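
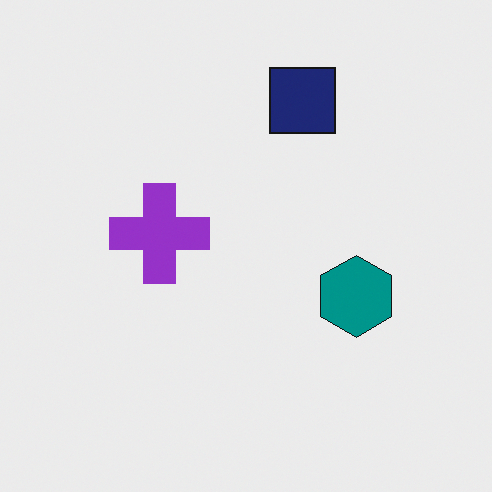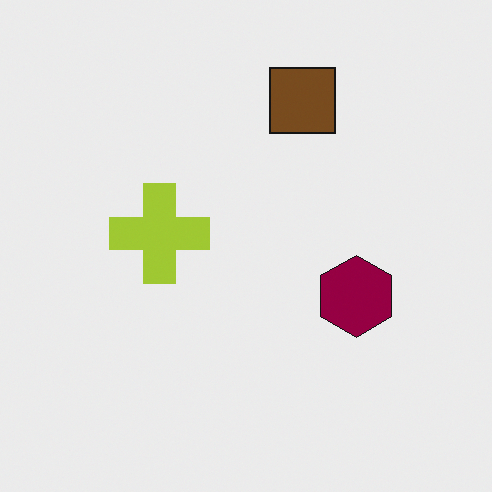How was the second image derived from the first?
The image was hue-shifted through roughly half the color wheel.

Every shape's color has rotated by the same amount around the hue wheel — a uniform hue shift.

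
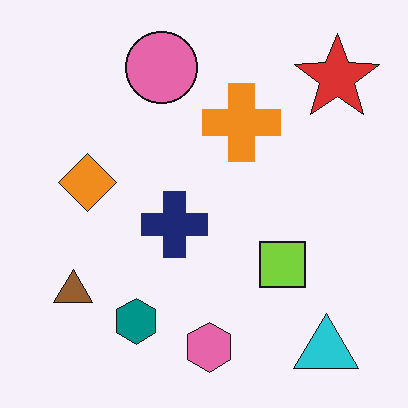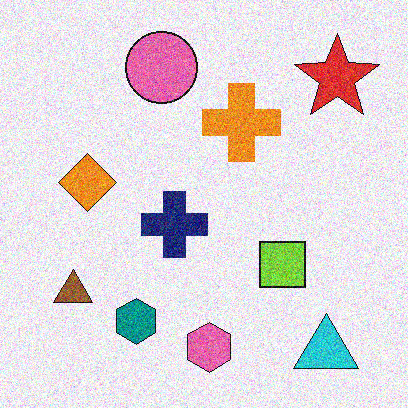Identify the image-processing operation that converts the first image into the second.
It was degraded with strong gaussian noise.

Random speckle covers the whole image, including the flat background.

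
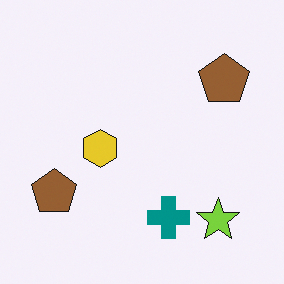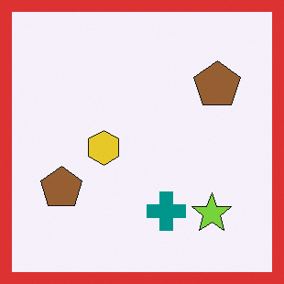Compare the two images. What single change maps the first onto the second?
It was framed with a red border.

A solid red frame runs around the edge of the second image, with the content slightly shrunk inside it.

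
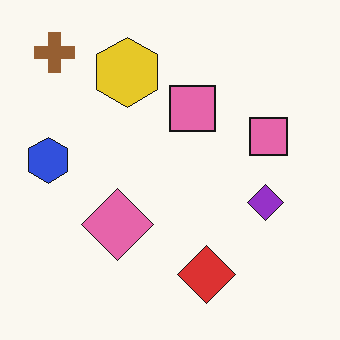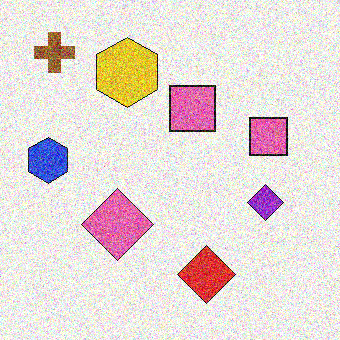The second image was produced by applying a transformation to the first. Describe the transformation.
It was degraded with a thick layer of grain.

Random speckle covers the whole image, including the flat background.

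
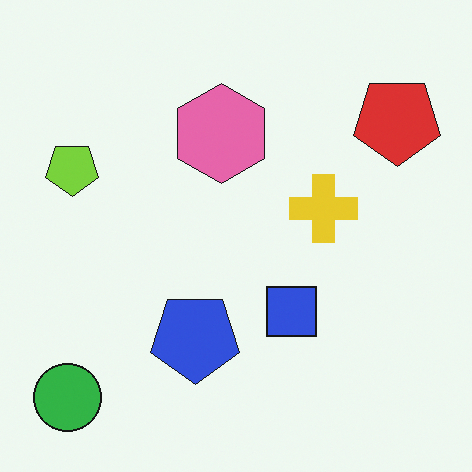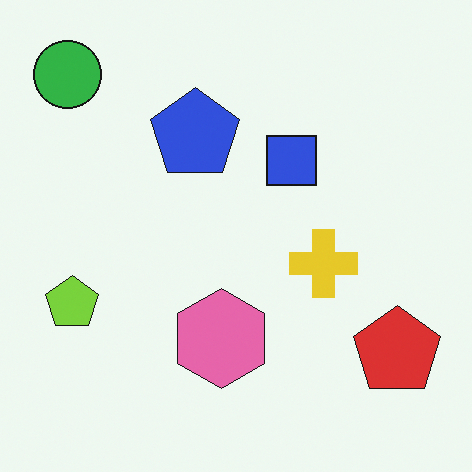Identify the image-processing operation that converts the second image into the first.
The first image is the second flipped vertically (top ↔ bottom).

The green circle is in the top-left of the second image and the bottom-left of the first — shapes on opposite sides of the horizontal midline have swapped in a mirror flip.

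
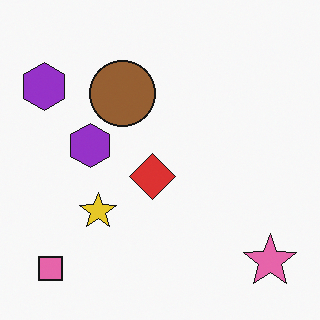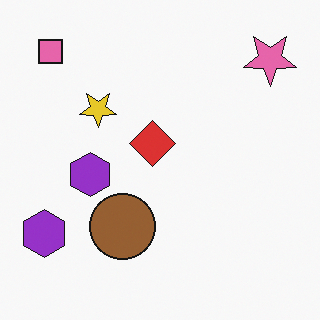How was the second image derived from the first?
Flipped vertically (top ↔ bottom).

The pink square is in the bottom-left of the first image and the top-left of the second — shapes on opposite sides of the horizontal midline have swapped in a mirror flip.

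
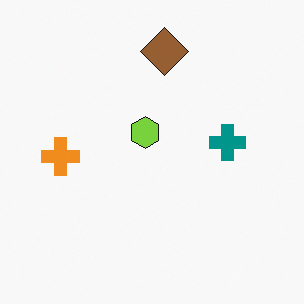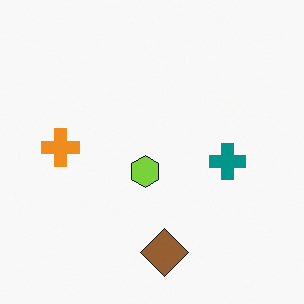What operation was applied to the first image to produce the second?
Flipped vertically (top ↔ bottom).

The brown diamond is in the top of the first image and the bottom of the second — shapes on opposite sides of the horizontal midline have swapped in a mirror flip.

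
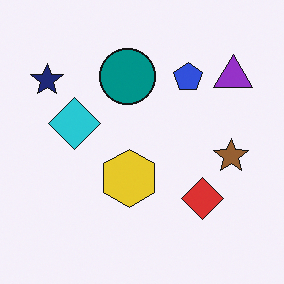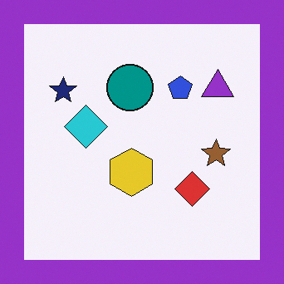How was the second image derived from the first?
The second image is the first framed with a purple border.

A solid purple frame runs around the edge of the second image, with the content slightly shrunk inside it.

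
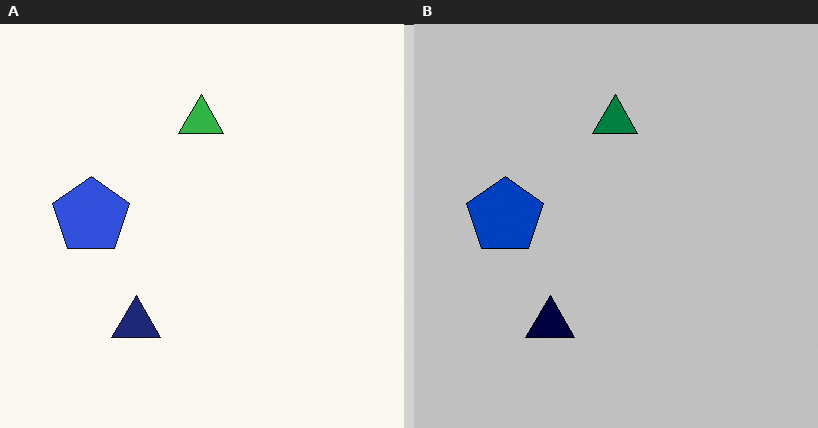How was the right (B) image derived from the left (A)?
The image was heavily posterized to just a handful of flat colors.

Each flat color has snapped to a coarser quantized level — most visibly, the near-white background has dropped to a flat grey.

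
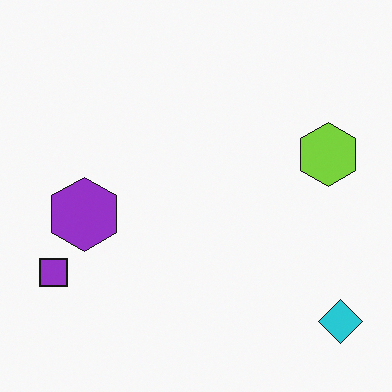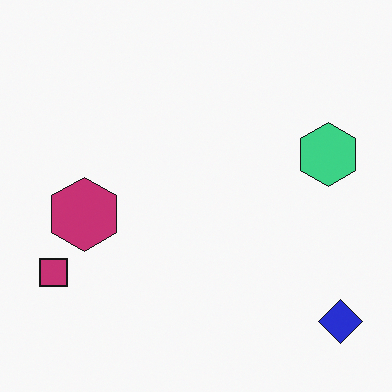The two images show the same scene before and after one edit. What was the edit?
The image was hue-shifted slightly.

Every shape's color has rotated by the same amount around the hue wheel — a uniform hue shift.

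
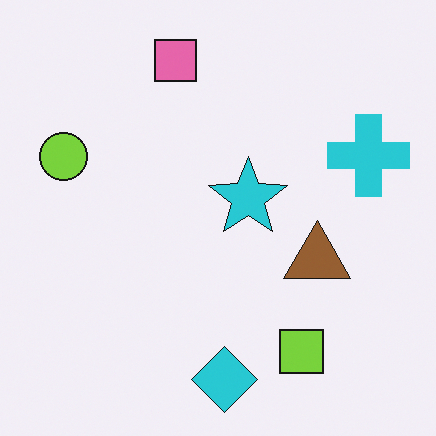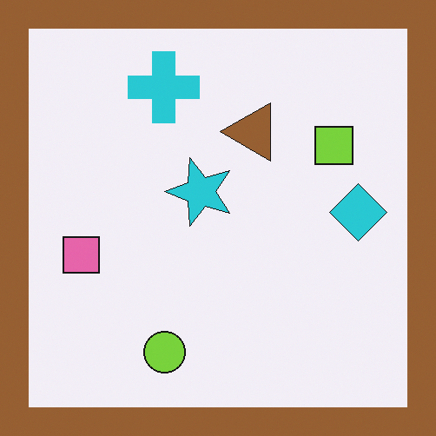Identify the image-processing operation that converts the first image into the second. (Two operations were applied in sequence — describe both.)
The second image is the first rotated 90° counter-clockwise, then framed with a brown border.

The lime circle sits in the left of the first image and the bottom of the second — consistent with a whole-image 90° counter-clockwise rotation. A solid brown frame runs around the edge of the second image, with the content slightly shrunk inside it.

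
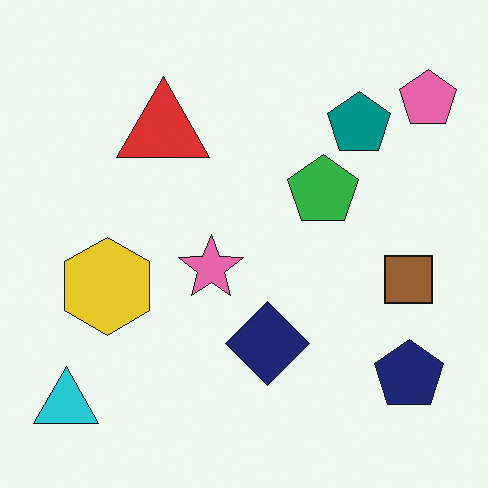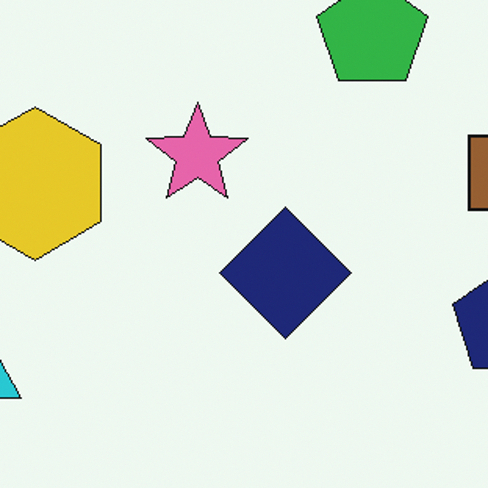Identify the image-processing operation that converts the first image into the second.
It was cropped to a modestly smaller region and rescaled.

The visible shapes are larger and the field of view is narrower; shapes near the original edges may be partly or wholly outside the frame — a crop-and-rescale.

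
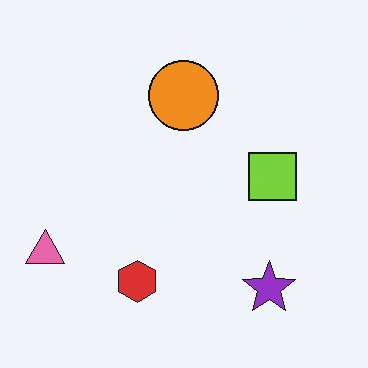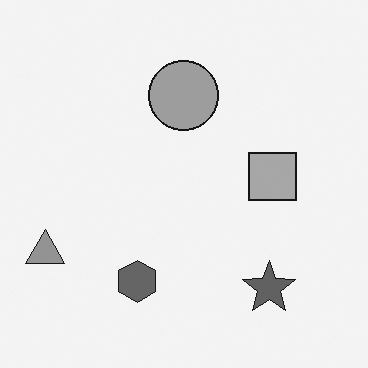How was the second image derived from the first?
This is the original image converted to grayscale.

All color is removed — every shape is now a shade of grey.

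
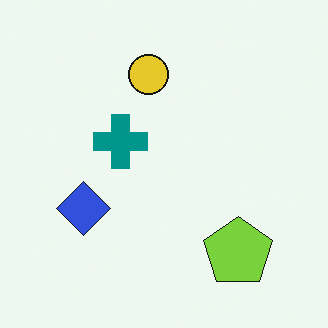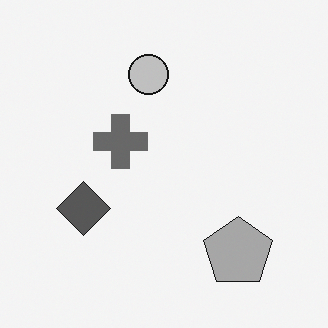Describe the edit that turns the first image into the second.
The transformation is: converted to grayscale.

All color is removed — every shape is now a shade of grey.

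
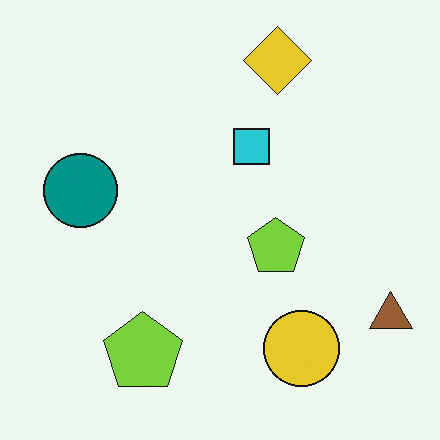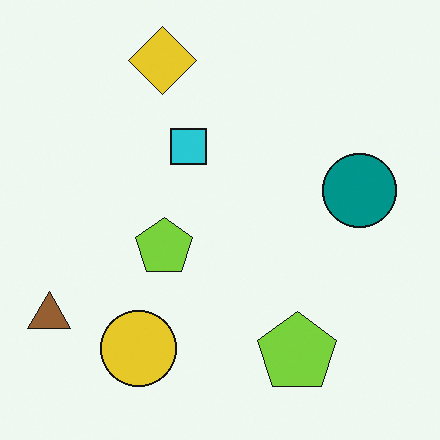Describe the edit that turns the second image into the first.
The transformation is: flipped horizontally (left ↔ right).

The brown triangle is in the bottom-left of the second image and the bottom-right of the first — shapes on opposite sides of the vertical midline have swapped in a mirror flip.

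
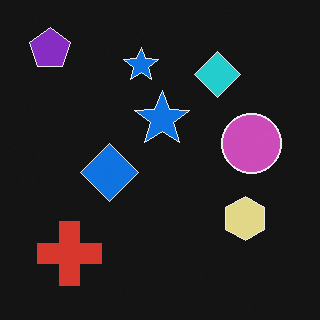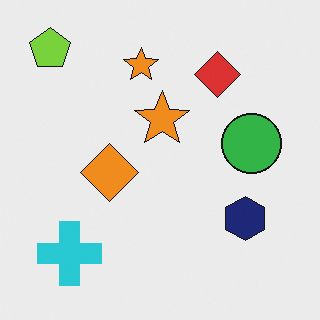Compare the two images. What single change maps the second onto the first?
The image was color-inverted (negative).

The light background has become dark and every shape's color is its complement — a photographic negative.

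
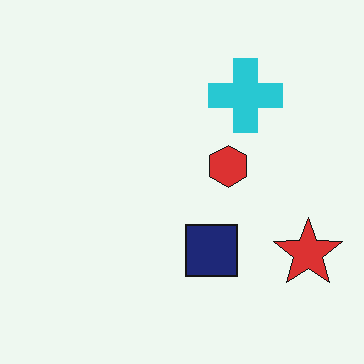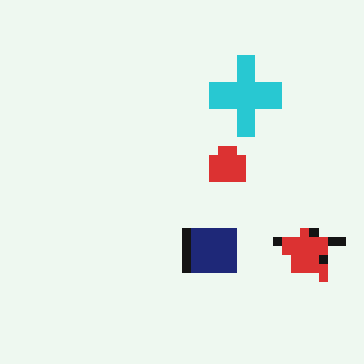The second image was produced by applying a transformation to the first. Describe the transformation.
Coarsely pixelated.

Shapes are reduced to large square blocks; fine edges and outlines are lost — a downscale-then-upscale (mosaic) effect.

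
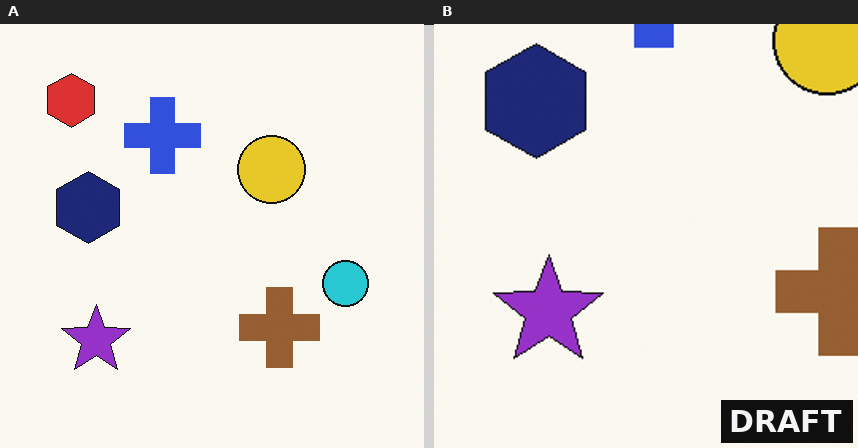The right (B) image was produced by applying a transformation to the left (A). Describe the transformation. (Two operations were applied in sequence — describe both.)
It was cropped to a modestly smaller region and rescaled, then watermarked with the text "DRAFT" in the lower-right corner.

The visible shapes are larger and the field of view is narrower; shapes near the original edges may be partly or wholly outside the frame — a crop-and-rescale. A dark label reading "DRAFT" appears in the lower-right corner.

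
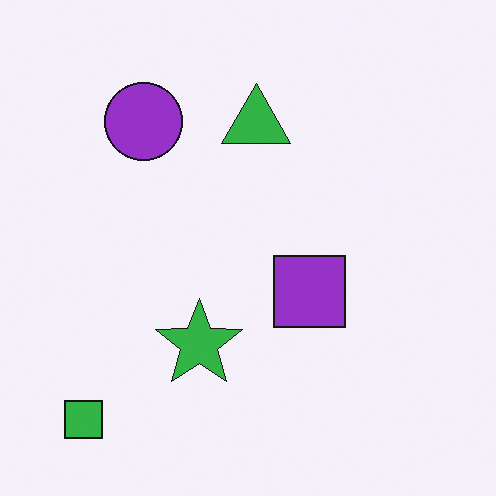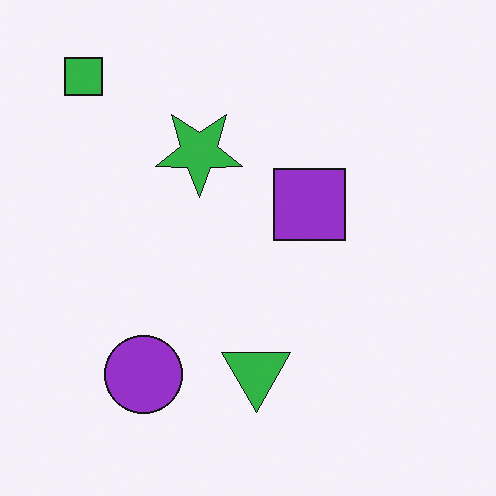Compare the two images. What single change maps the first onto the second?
This is the original image flipped vertically (top ↔ bottom).

The green square is in the bottom-left of the first image and the top-left of the second — shapes on opposite sides of the horizontal midline have swapped in a mirror flip.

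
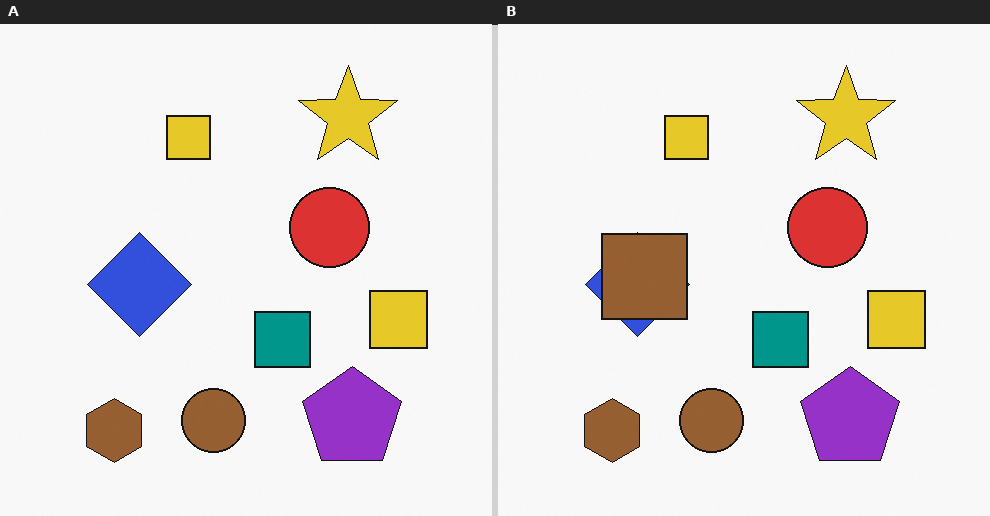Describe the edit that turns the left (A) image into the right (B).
Overlaid with an additional brown square.

A brown square appears in the right (B) image that is absent from the left (A).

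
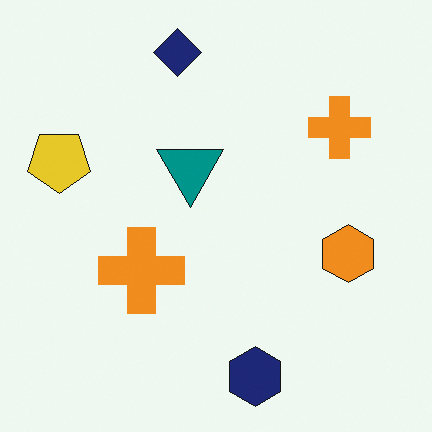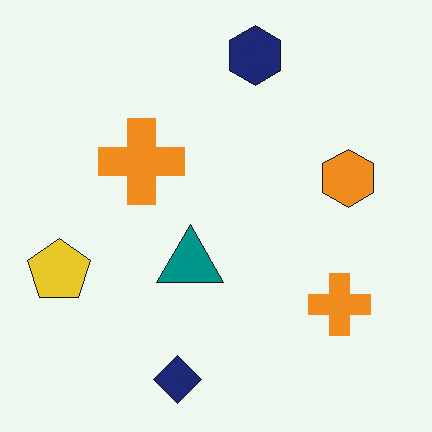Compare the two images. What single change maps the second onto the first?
This is the original image flipped vertically (top ↔ bottom).

The navy diamond is in the bottom of the second image and the top of the first — shapes on opposite sides of the horizontal midline have swapped in a mirror flip.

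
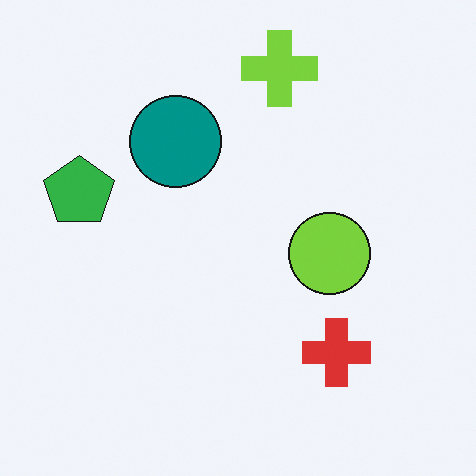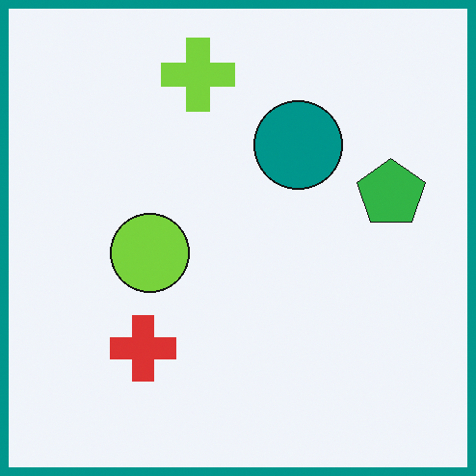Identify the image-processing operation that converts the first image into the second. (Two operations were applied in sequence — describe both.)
The second image is the first flipped horizontally (left ↔ right), then framed with a teal border.

The green pentagon is in the left of the first image and the right of the second — shapes on opposite sides of the vertical midline have swapped in a mirror flip. A solid teal frame runs around the edge of the second image, with the content slightly shrunk inside it.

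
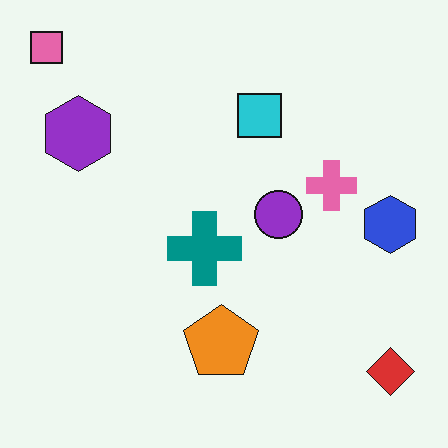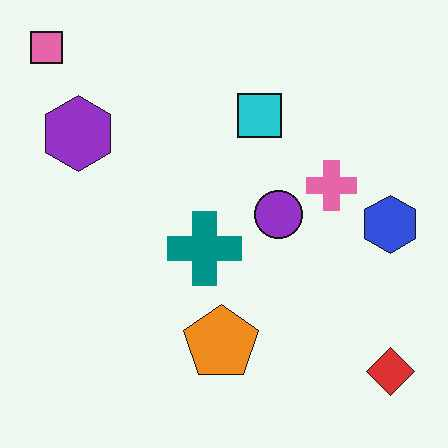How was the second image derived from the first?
The image was JPEG-compressed with visible artifacts.

Blocky 8×8 compression artifacts appear around shape edges and the flat background shows ringing — characteristic JPEG degradation.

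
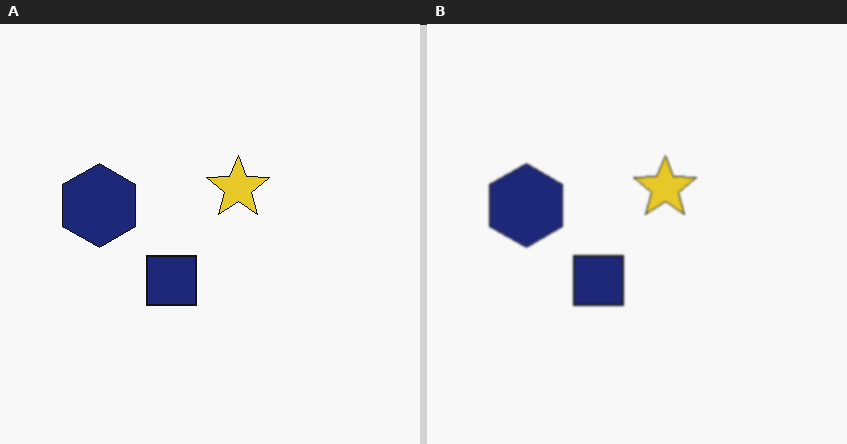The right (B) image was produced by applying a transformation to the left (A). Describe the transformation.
The right (B) image is the left (A) given a subtle gaussian blur.

Shape edges and outlines are uniformly softened across the whole image.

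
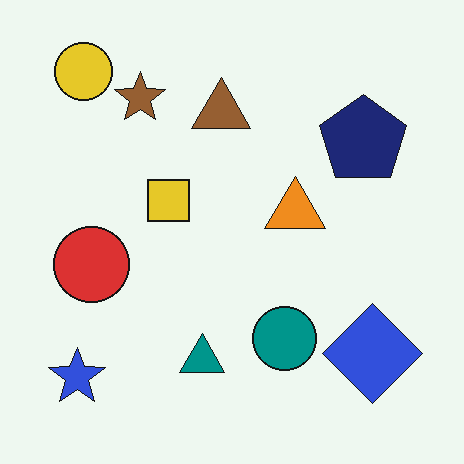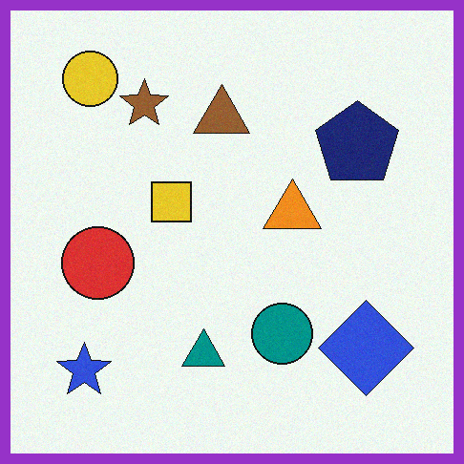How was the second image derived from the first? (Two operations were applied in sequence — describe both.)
Degraded with a light layer of grain, then framed with a purple border.

Random speckle covers the whole image, including the flat background. A solid purple frame runs around the edge of the second image, with the content slightly shrunk inside it.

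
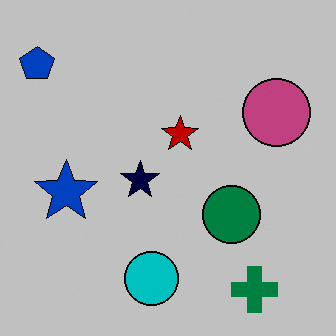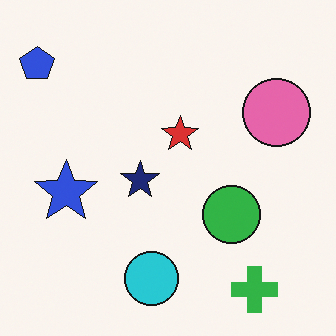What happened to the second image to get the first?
Aggressively posterized.

Each flat color has snapped to a coarser quantized level — most visibly, the near-white background has dropped to a flat grey.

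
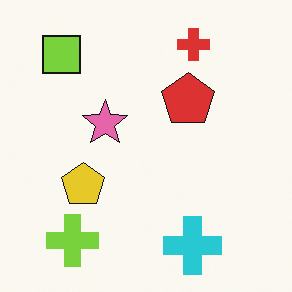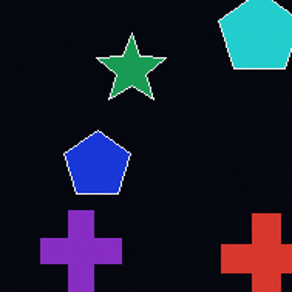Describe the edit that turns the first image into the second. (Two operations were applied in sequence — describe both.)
It was color-inverted (negative), then cropped slightly and scaled back up.

The light background has become dark and every shape's color is its complement — a photographic negative. The visible shapes are larger and the field of view is narrower; shapes near the original edges may be partly or wholly outside the frame — a crop-and-rescale.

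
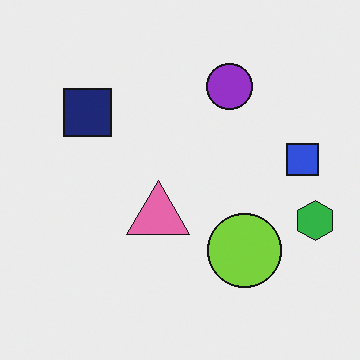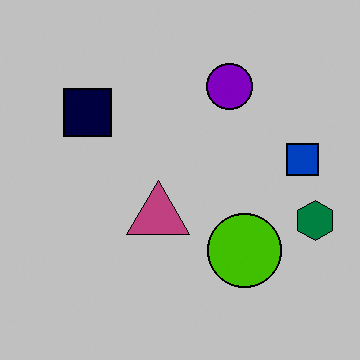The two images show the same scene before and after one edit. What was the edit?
The second image is the first heavily posterized to just a handful of flat colors.

Each flat color has snapped to a coarser quantized level — most visibly, the near-white background has dropped to a flat grey.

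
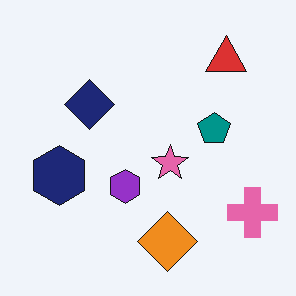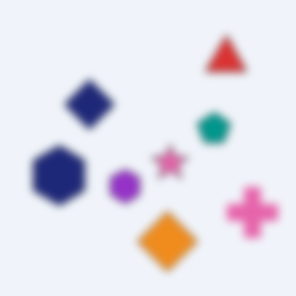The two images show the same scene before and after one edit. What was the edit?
It was noticeably gaussian-blurred.

Shape edges and outlines are uniformly softened across the whole image.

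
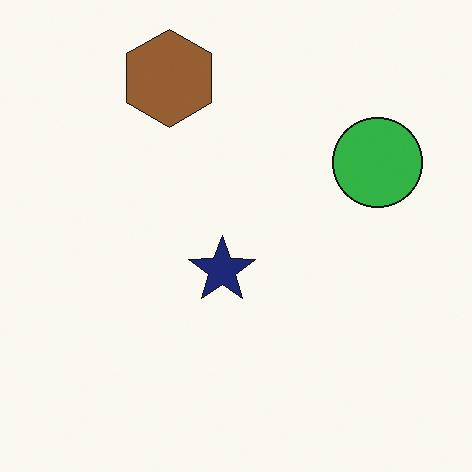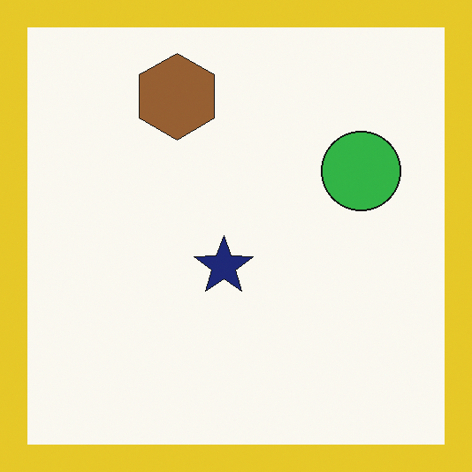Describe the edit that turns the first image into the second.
This is the original image framed with a yellow border.

A solid yellow frame runs around the edge of the second image, with the content slightly shrunk inside it.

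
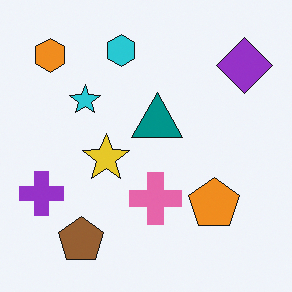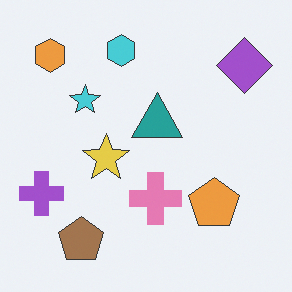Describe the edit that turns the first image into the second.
The image was given slightly reduced contrast.

Tones are pushed toward mid-grey across the whole image — a global contrast change.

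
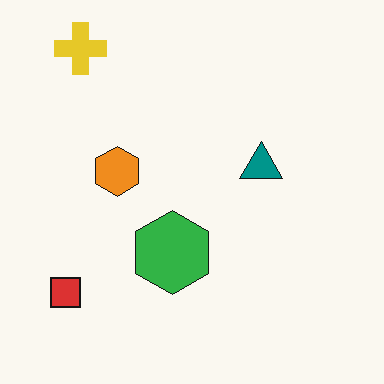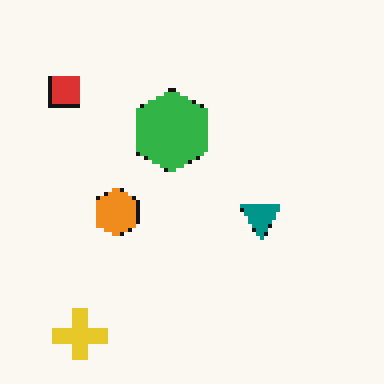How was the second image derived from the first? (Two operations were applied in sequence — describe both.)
It was flipped vertically (top ↔ bottom), then mildly pixelated.

The yellow cross is in the top-left of the first image and the bottom-left of the second — shapes on opposite sides of the horizontal midline have swapped in a mirror flip. Shapes are reduced to large square blocks; fine edges and outlines are lost — a downscale-then-upscale (mosaic) effect.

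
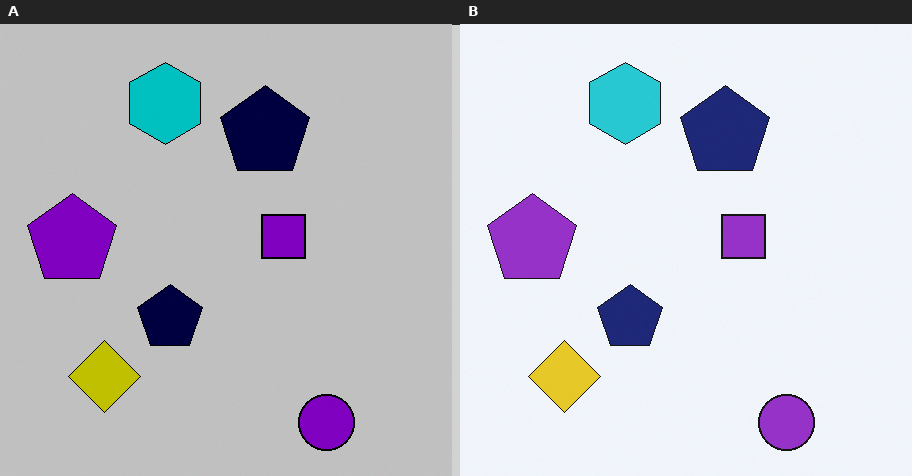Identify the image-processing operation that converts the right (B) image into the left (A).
This is the original image heavily posterized to just a handful of flat colors.

Each flat color has snapped to a coarser quantized level — most visibly, the near-white background has dropped to a flat grey.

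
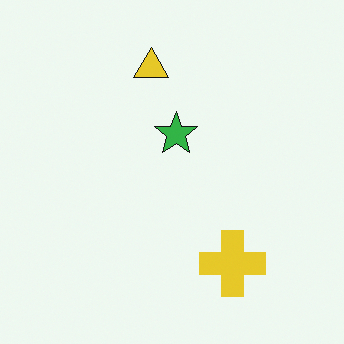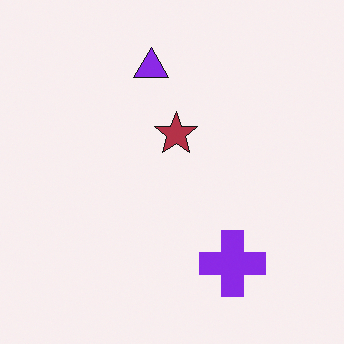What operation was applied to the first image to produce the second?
The second image is the first hue-shifted through roughly half the color wheel.

Every shape's color has rotated by the same amount around the hue wheel — a uniform hue shift.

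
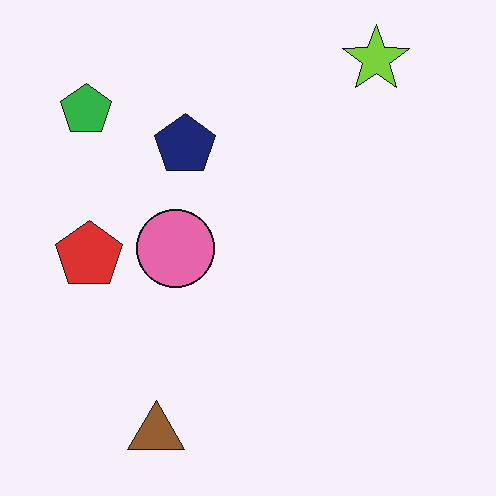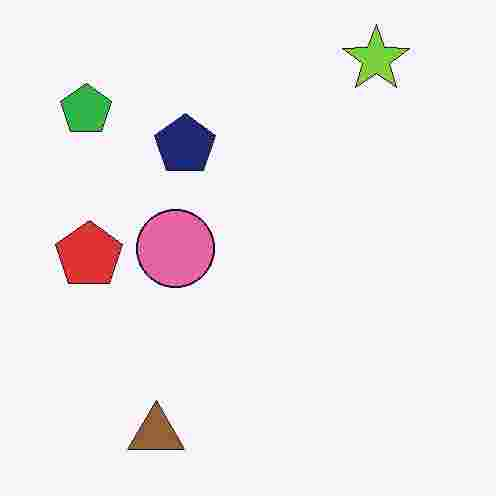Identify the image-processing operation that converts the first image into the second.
It was heavily JPEG-compressed with obvious blocking artifacts.

Blocky 8×8 compression artifacts appear around shape edges and the flat background shows ringing — characteristic JPEG degradation.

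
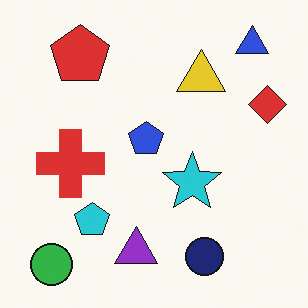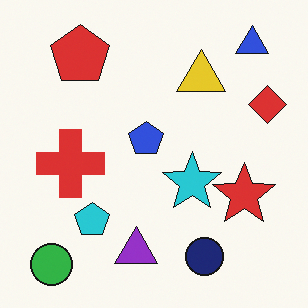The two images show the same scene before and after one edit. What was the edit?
It was overlaid with an additional red star.

A red star appears in the second image that is absent from the first.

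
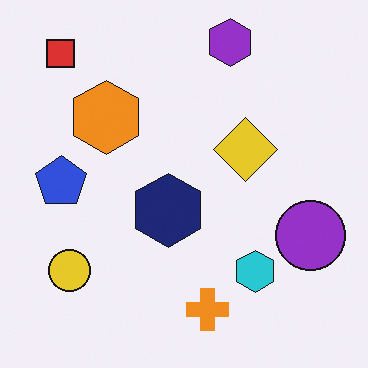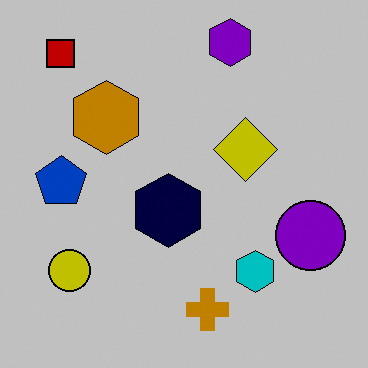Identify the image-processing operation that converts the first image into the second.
The second image is the first heavily posterized to just a handful of flat colors.

Each flat color has snapped to a coarser quantized level — most visibly, the near-white background has dropped to a flat grey.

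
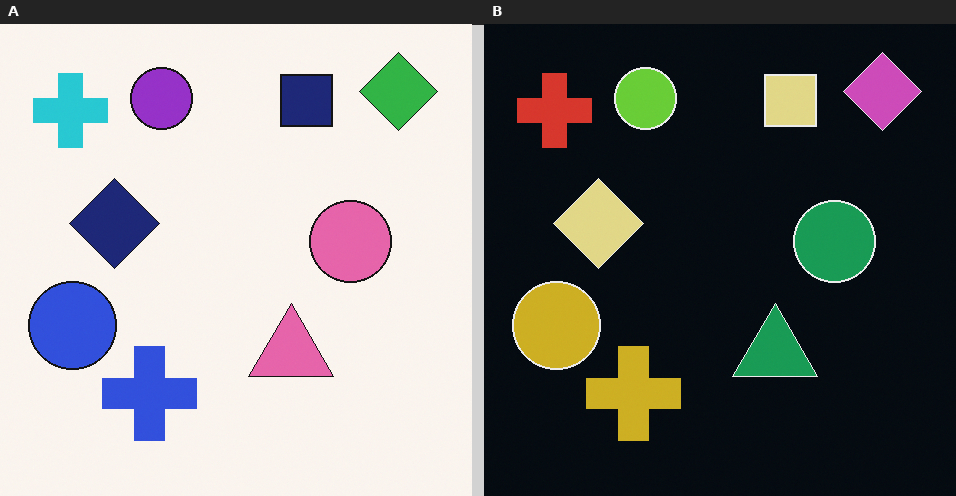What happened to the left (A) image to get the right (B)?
The right (B) image is the left (A) color-inverted (negative).

The light background has become dark and every shape's color is its complement — a photographic negative.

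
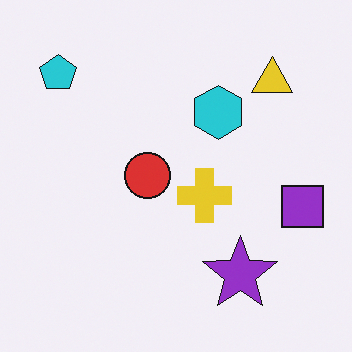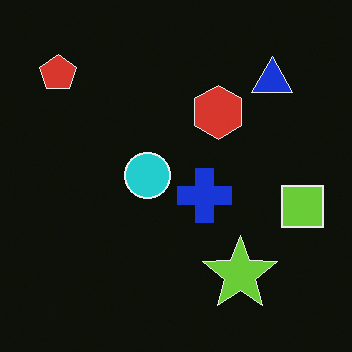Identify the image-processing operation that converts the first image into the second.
Color-inverted (negative).

The light background has become dark and every shape's color is its complement — a photographic negative.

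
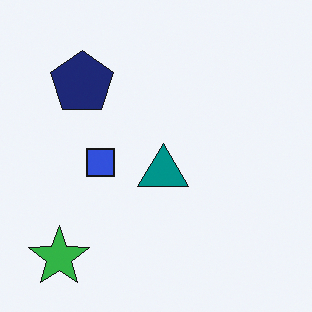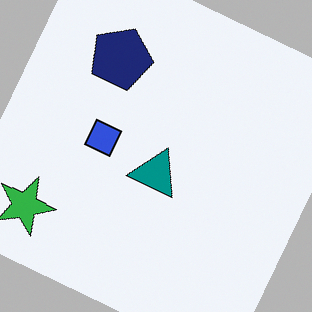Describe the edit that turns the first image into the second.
This is the original image rotated clockwise by a clearly visible amount.

Every shape is tilted by the same angle and the image corners show triangular fill wedges — a whole-image rotation by a non-right angle.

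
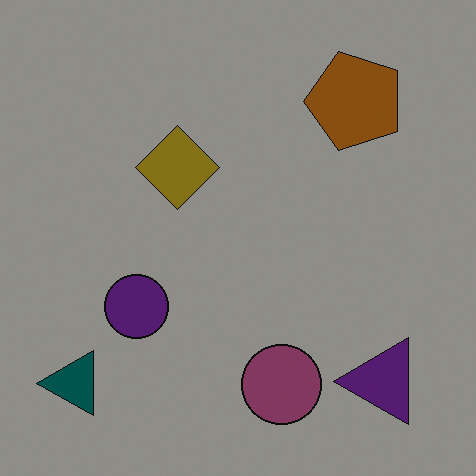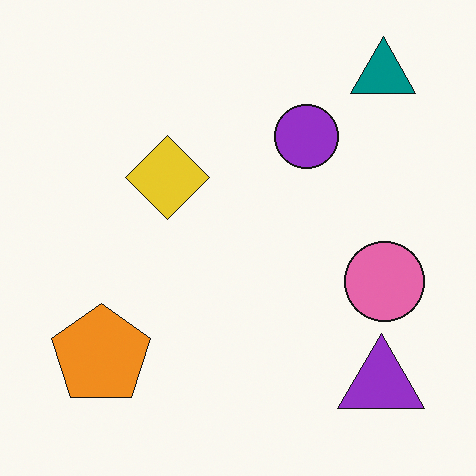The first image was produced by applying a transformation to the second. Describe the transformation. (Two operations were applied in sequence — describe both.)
The image was noticeably darkened, then transposed (reflected across the top-left ↔ bottom-right diagonal).

Every pixel — background and shapes alike — is uniformly darkened. Shapes have swapped their row and column positions — what was in the top-right is now in the bottom-left — a diagonal reflection.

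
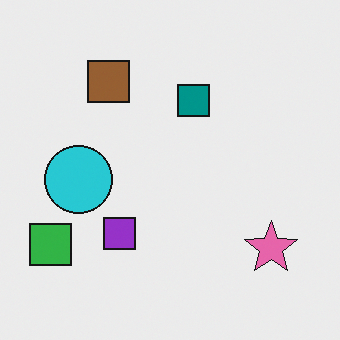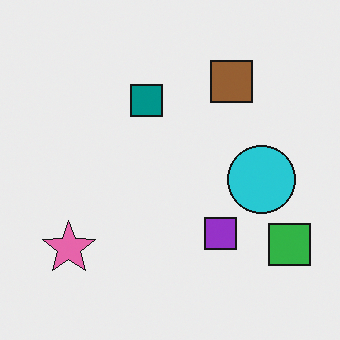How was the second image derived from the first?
It was flipped horizontally (left ↔ right).

The green square is in the bottom-left of the first image and the bottom-right of the second — shapes on opposite sides of the vertical midline have swapped in a mirror flip.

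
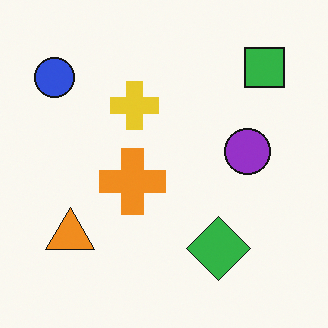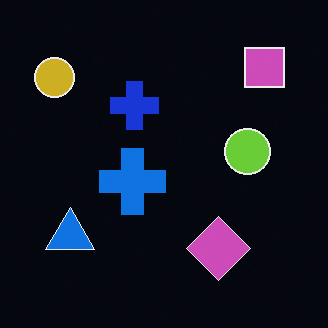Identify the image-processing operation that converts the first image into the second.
Color-inverted (negative).

The light background has become dark and every shape's color is its complement — a photographic negative.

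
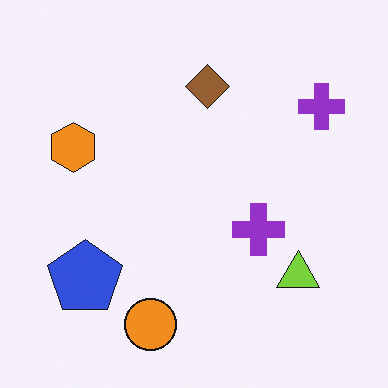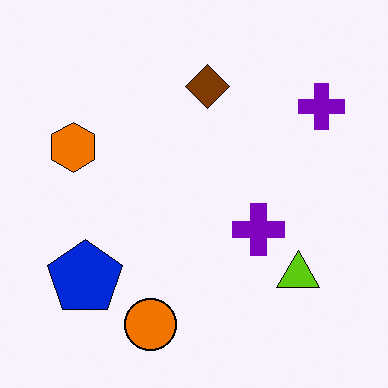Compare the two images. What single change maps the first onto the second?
This is the original image given slightly increased contrast.

Tones are pushed away from mid-grey across the whole image — a global contrast change.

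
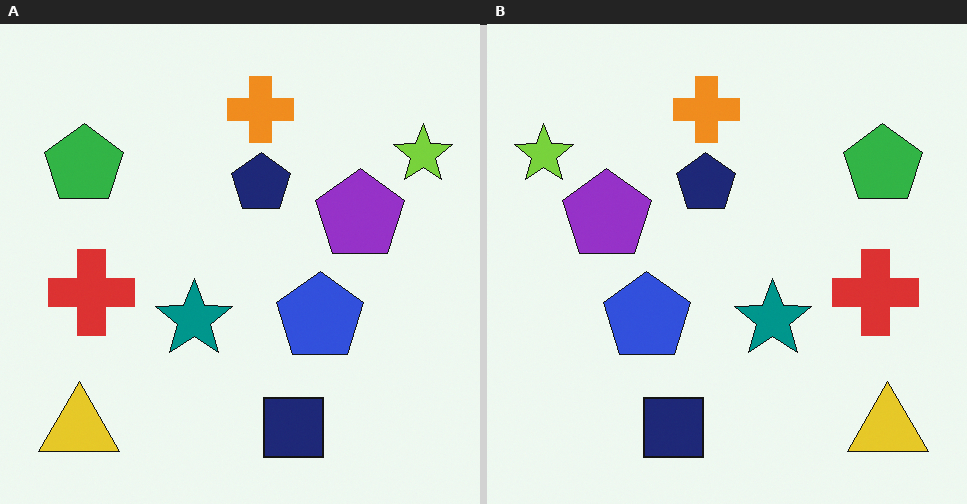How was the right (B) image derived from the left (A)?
It was flipped horizontally (left ↔ right).

The lime star is in the top-right of the left (A) image and the top-left of the right (B) — shapes on opposite sides of the vertical midline have swapped in a mirror flip.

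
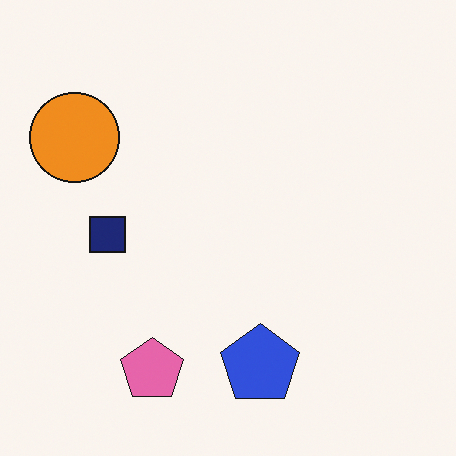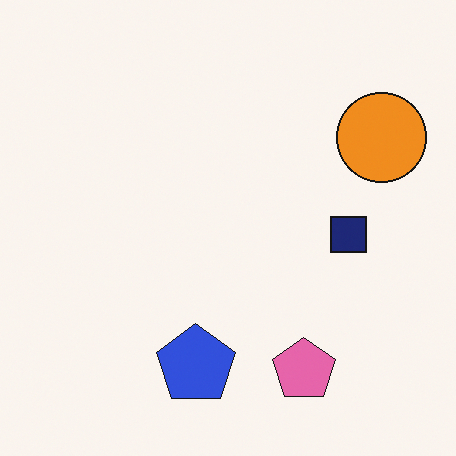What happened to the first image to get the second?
The image was flipped horizontally (left ↔ right).

The orange circle is in the top-left of the first image and the top-right of the second — shapes on opposite sides of the vertical midline have swapped in a mirror flip.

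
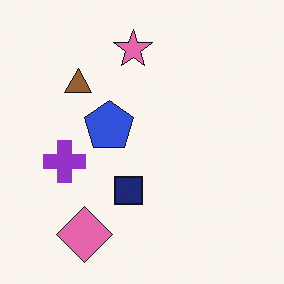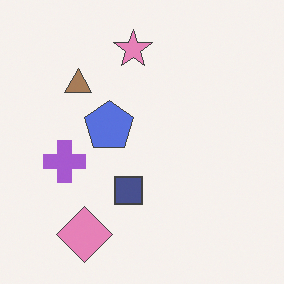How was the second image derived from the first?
This is the original image given slightly reduced contrast.

Tones are pushed toward mid-grey across the whole image — a global contrast change.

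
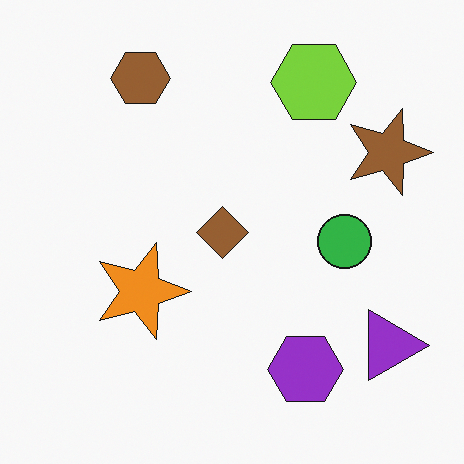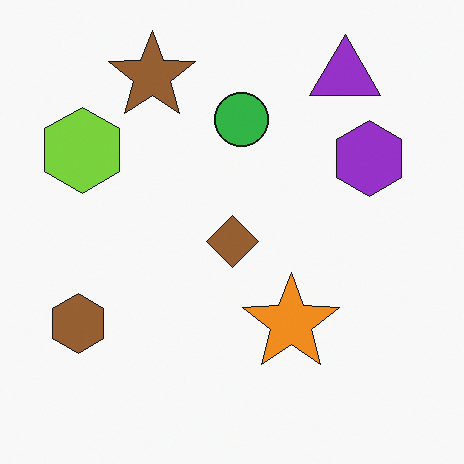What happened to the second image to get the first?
It was rotated 90° clockwise.

The purple triangle sits in the top-right of the second image and the bottom-right of the first — consistent with a whole-image 90° clockwise rotation.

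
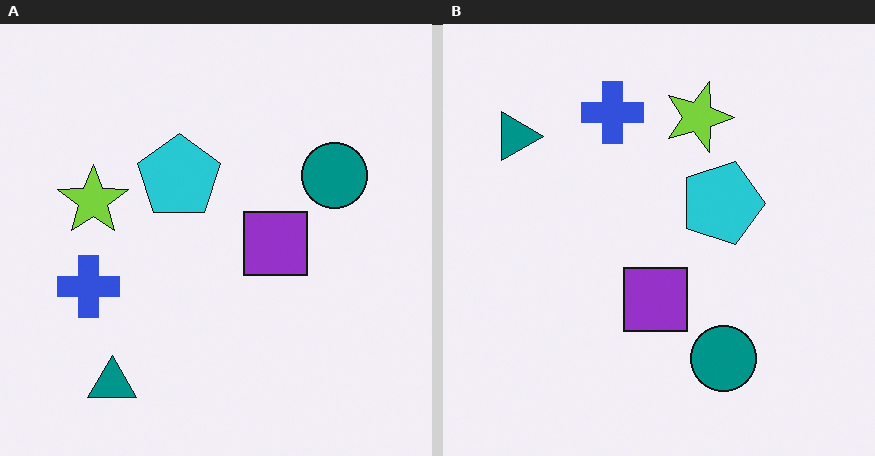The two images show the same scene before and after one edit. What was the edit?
The image was rotated 90° clockwise.

The teal triangle sits in the bottom-left of the left (A) image and the top-left of the right (B) — consistent with a whole-image 90° clockwise rotation.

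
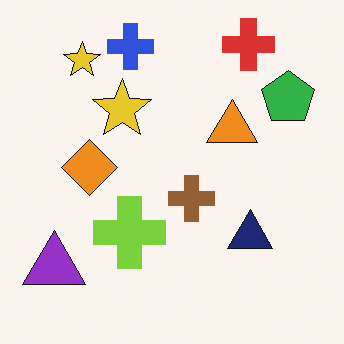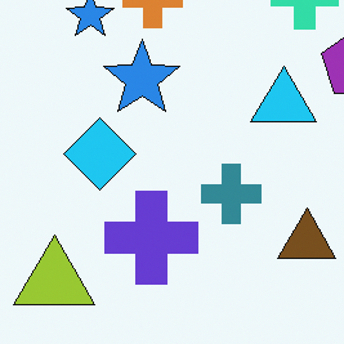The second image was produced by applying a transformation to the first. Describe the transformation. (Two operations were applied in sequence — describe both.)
Hue-shifted through roughly half the color wheel, then cropped slightly and scaled back up.

Every shape's color has rotated by the same amount around the hue wheel — a uniform hue shift. The visible shapes are larger and the field of view is narrower; shapes near the original edges may be partly or wholly outside the frame — a crop-and-rescale.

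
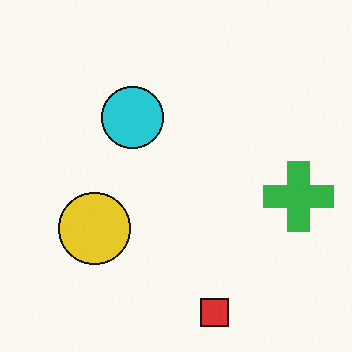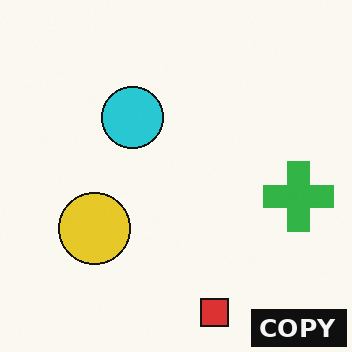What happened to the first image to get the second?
The transformation is: watermarked with the text "COPY" in the lower-right corner.

A dark label reading "COPY" appears in the lower-right corner.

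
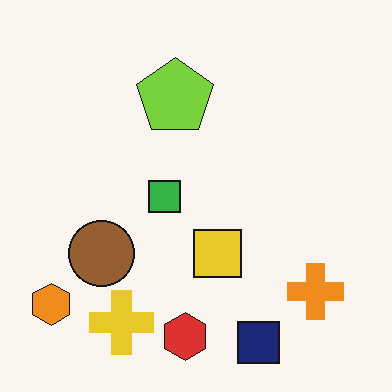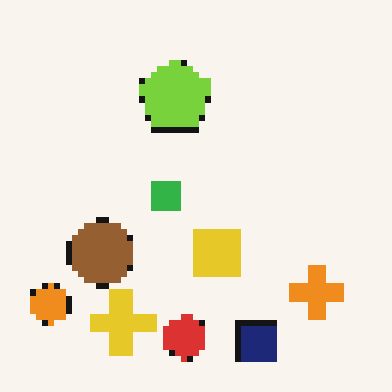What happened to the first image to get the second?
The image was pixelated into visible square blocks.

Shapes are reduced to large square blocks; fine edges and outlines are lost — a downscale-then-upscale (mosaic) effect.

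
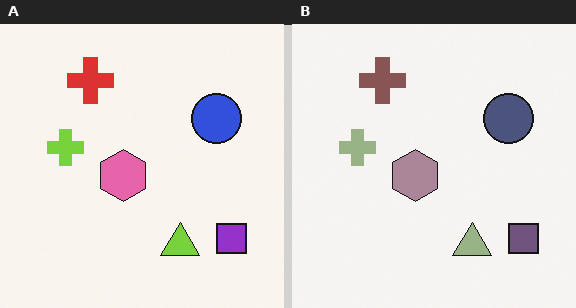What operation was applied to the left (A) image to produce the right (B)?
The right (B) image is the left (A) made much more muted (saturation change).

All colors are more muted and greyish — a global saturation change.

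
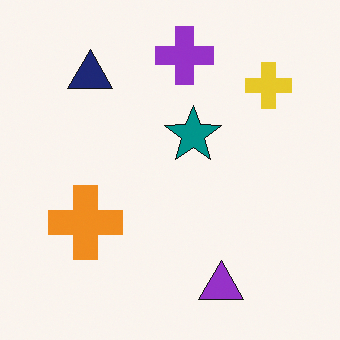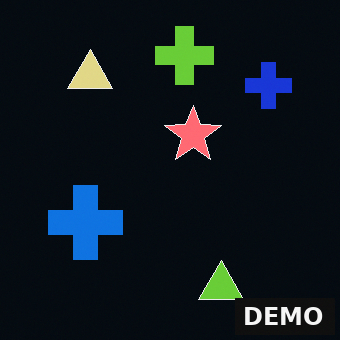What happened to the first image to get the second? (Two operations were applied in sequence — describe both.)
This is the original image color-inverted (negative), then watermarked with the text "DEMO" in the lower-right corner.

The light background has become dark and every shape's color is its complement — a photographic negative. A dark label reading "DEMO" appears in the lower-right corner.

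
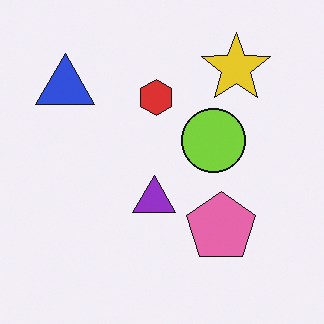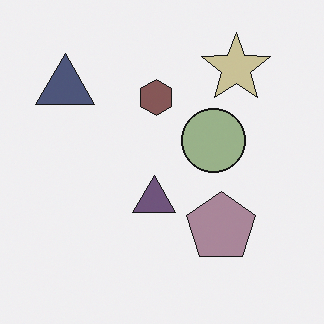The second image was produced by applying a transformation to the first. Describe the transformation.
Made much more muted (saturation change).

All colors are more muted and greyish — a global saturation change.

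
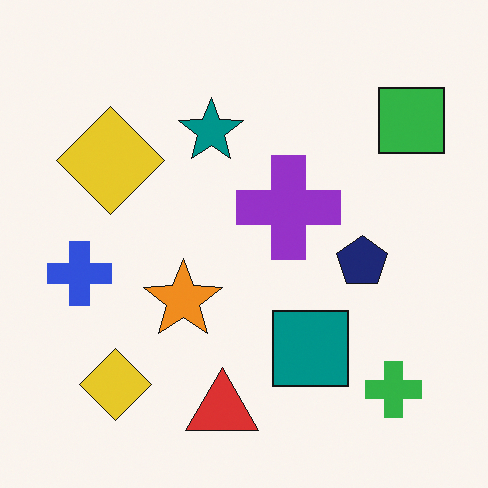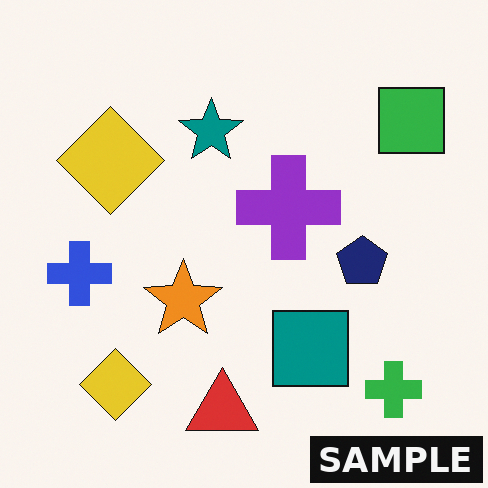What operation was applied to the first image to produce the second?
This is the original image watermarked with the text "SAMPLE" in the lower-right corner.

A dark label reading "SAMPLE" appears in the lower-right corner.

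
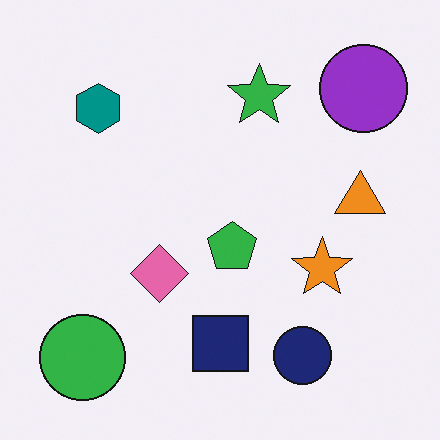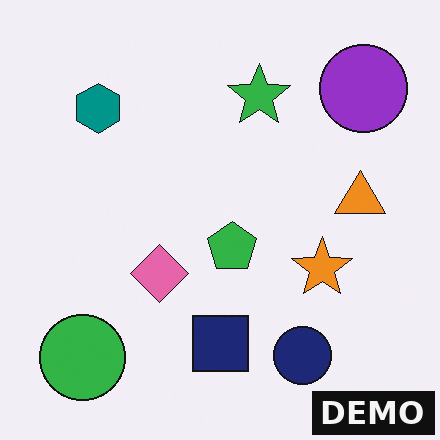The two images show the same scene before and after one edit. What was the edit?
It was watermarked with the text "DEMO" in the lower-right corner.

A dark label reading "DEMO" appears in the lower-right corner.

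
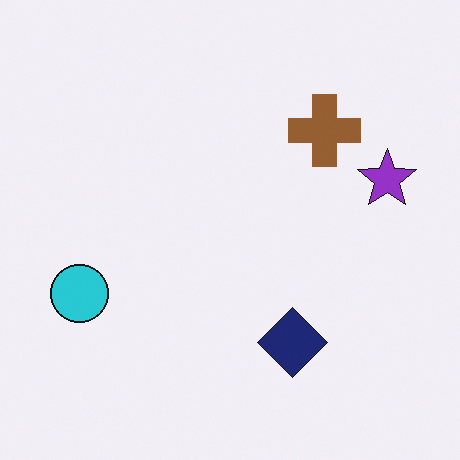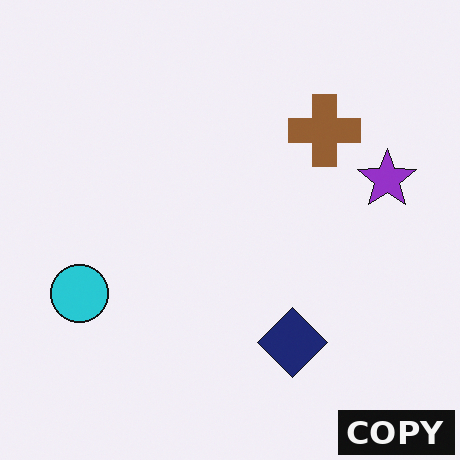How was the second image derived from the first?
The image was watermarked with the text "COPY" in the lower-right corner.

A dark label reading "COPY" appears in the lower-right corner.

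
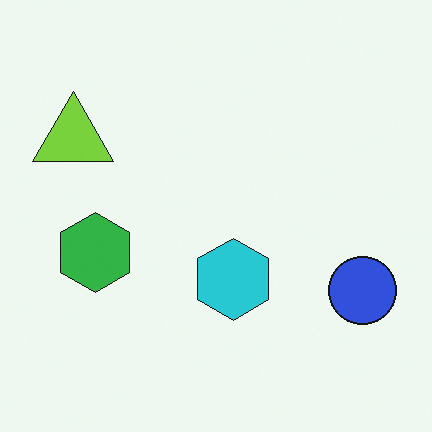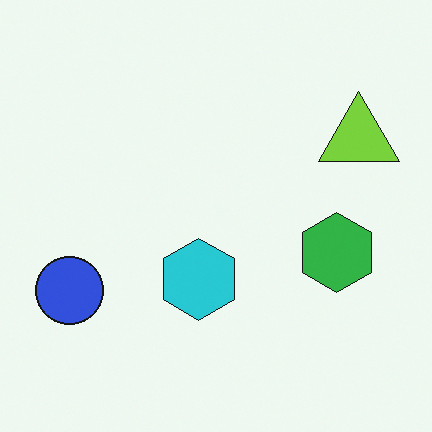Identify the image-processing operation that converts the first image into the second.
Flipped horizontally (left ↔ right).

The blue circle is in the bottom-right of the first image and the bottom-left of the second — shapes on opposite sides of the vertical midline have swapped in a mirror flip.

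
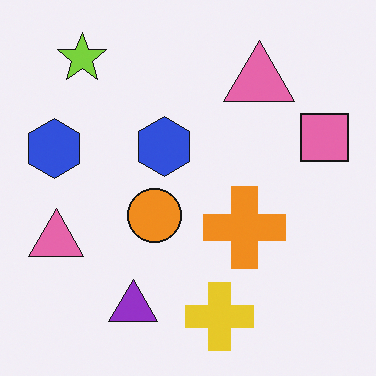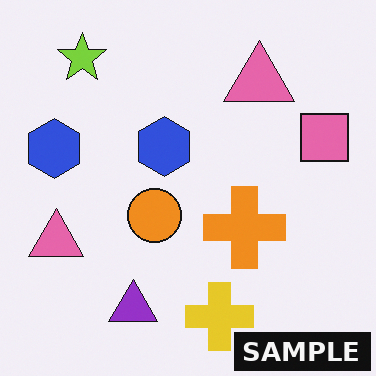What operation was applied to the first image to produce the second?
It was watermarked with the text "SAMPLE" in the lower-right corner.

A dark label reading "SAMPLE" appears in the lower-right corner.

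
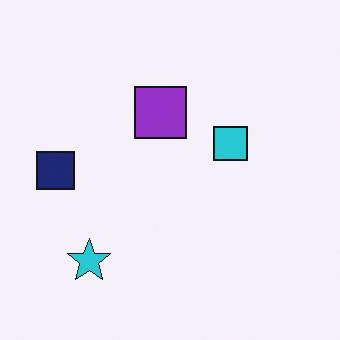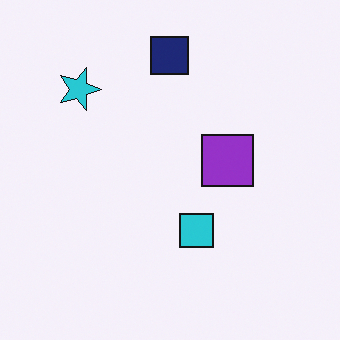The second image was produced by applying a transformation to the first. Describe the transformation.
Rotated 90° clockwise.

The cyan star sits in the bottom-left of the first image and the top-left of the second — consistent with a whole-image 90° clockwise rotation.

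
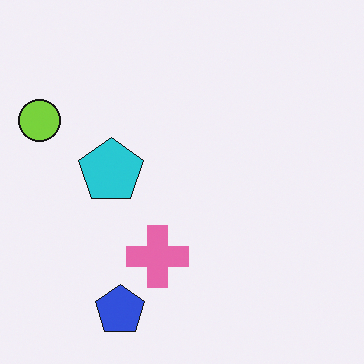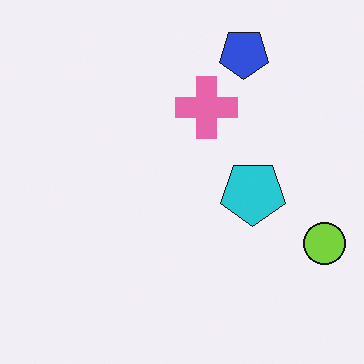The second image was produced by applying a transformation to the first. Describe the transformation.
The image was rotated 180°.

The lime circle sits in the top-left of the first image and the bottom-right of the second — consistent with a whole-image 180° rotation.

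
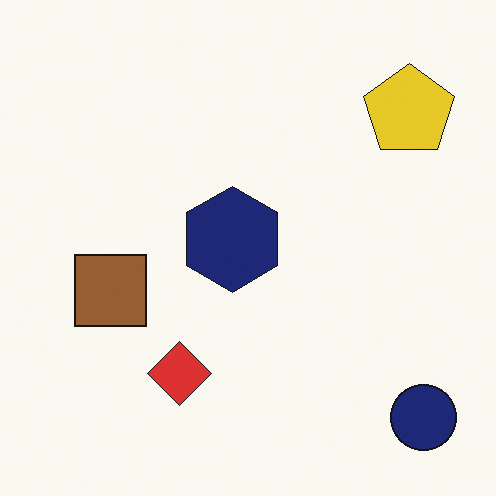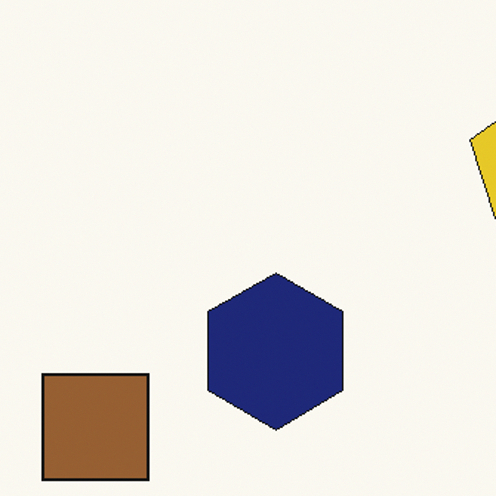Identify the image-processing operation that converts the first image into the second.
It was cropped to a modestly smaller region and rescaled.

The visible shapes are larger and the field of view is narrower; shapes near the original edges may be partly or wholly outside the frame — a crop-and-rescale.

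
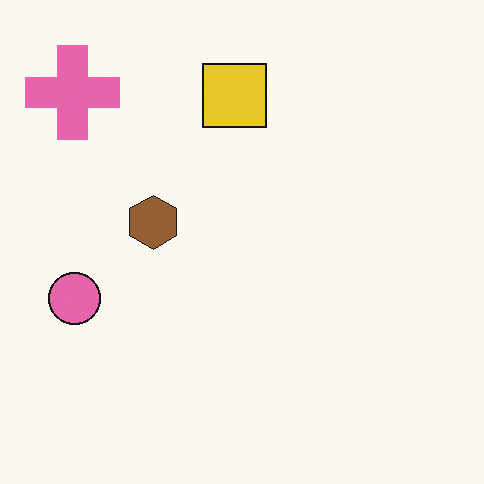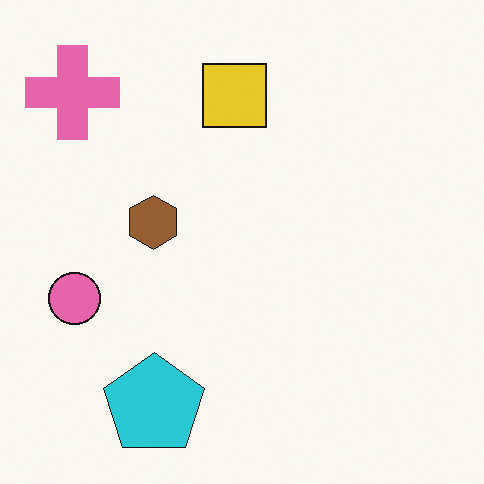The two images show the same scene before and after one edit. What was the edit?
Overlaid with an additional cyan pentagon.

A cyan pentagon appears in the second image that is absent from the first.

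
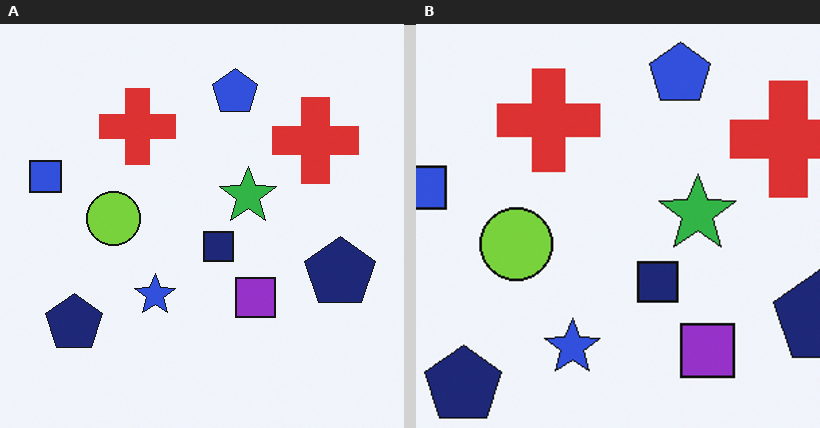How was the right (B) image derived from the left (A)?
This is the original image cropped slightly and scaled back up.

The visible shapes are larger and the field of view is narrower; shapes near the original edges may be partly or wholly outside the frame — a crop-and-rescale.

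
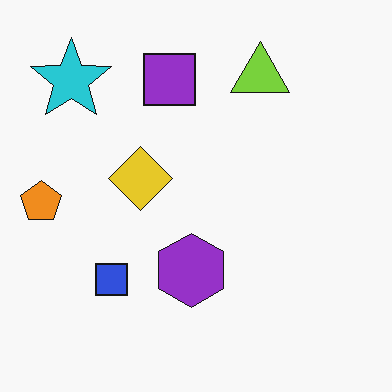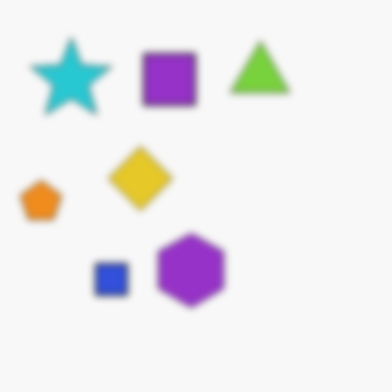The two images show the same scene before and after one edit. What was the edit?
Moderately blurred.

Shape edges and outlines are uniformly softened across the whole image.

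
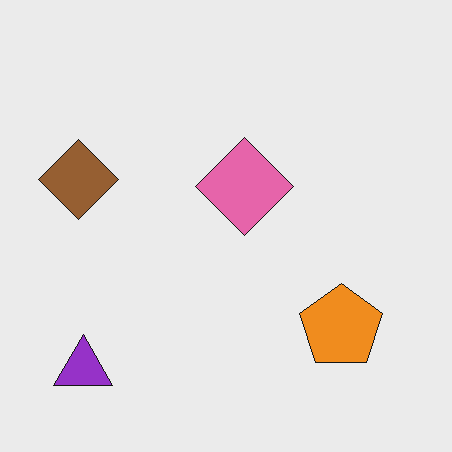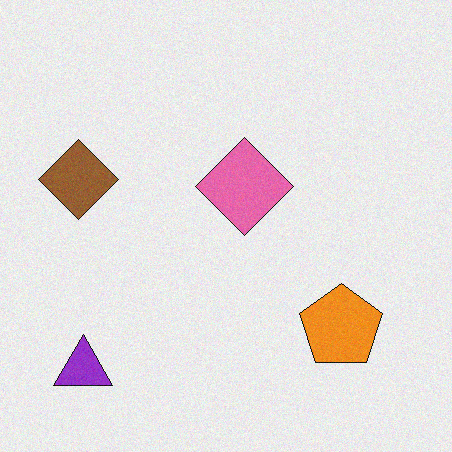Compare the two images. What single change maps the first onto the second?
It was degraded with subtle gaussian noise.

Random speckle covers the whole image, including the flat background.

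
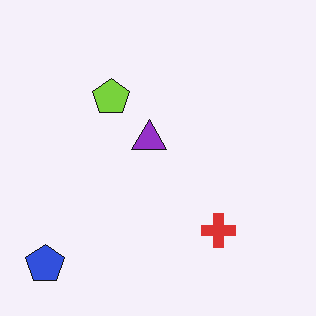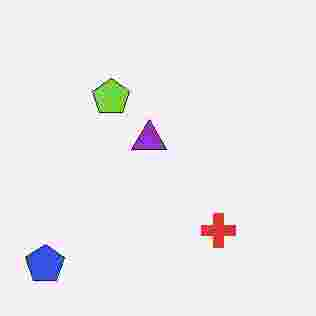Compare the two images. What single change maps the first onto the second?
The transformation is: degraded with heavy JPEG compression.

Blocky 8×8 compression artifacts appear around shape edges and the flat background shows ringing — characteristic JPEG degradation.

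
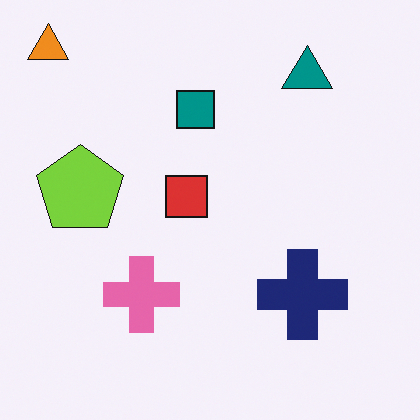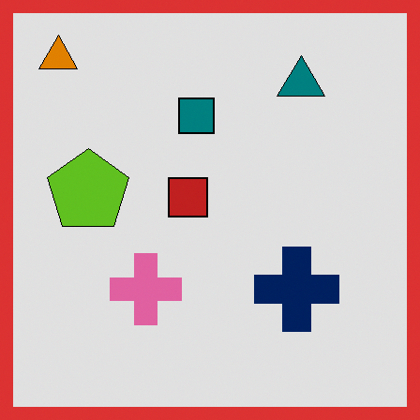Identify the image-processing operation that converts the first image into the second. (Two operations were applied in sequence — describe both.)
It was moderately posterized, then framed with a red border.

Each flat color has snapped to a coarser quantized level — most visibly, the near-white background has dropped to a flat grey. A solid red frame runs around the edge of the second image, with the content slightly shrunk inside it.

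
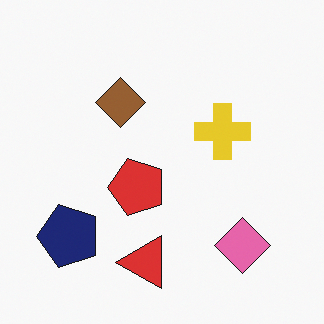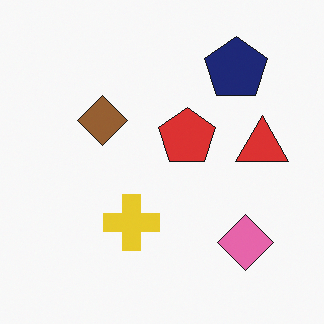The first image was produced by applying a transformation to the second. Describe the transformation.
The image was transposed (reflected across the top-left ↔ bottom-right diagonal).

Shapes have swapped their row and column positions — what was in the top-right is now in the bottom-left — a diagonal reflection.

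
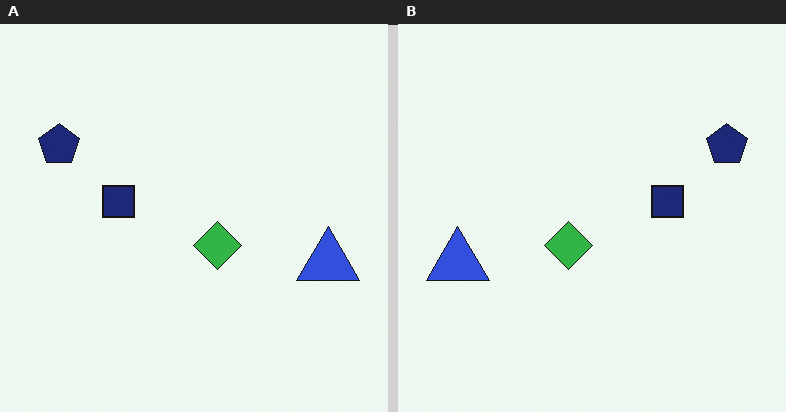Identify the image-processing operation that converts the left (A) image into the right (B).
It was flipped horizontally (left ↔ right).

The navy pentagon is in the top-left of the left (A) image and the top-right of the right (B) — shapes on opposite sides of the vertical midline have swapped in a mirror flip.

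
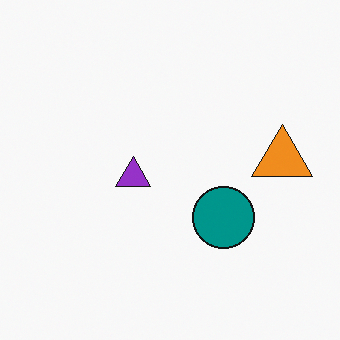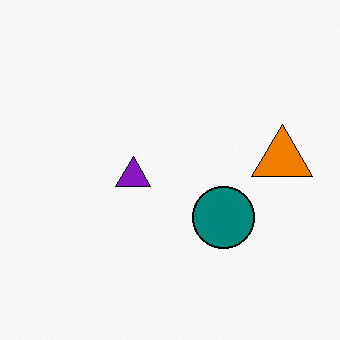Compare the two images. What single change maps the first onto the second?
This is the original image given slightly increased contrast.

Tones are pushed away from mid-grey across the whole image — a global contrast change.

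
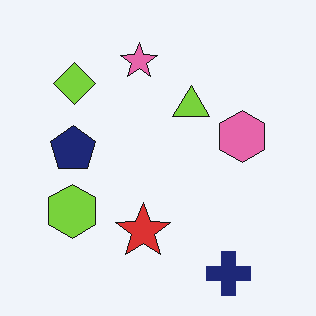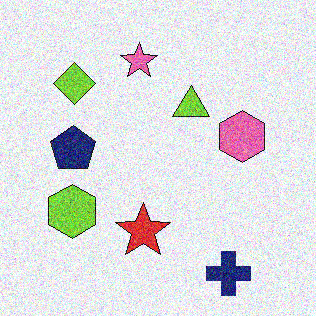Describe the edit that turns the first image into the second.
The image was degraded with a thick layer of grain.

Random speckle covers the whole image, including the flat background.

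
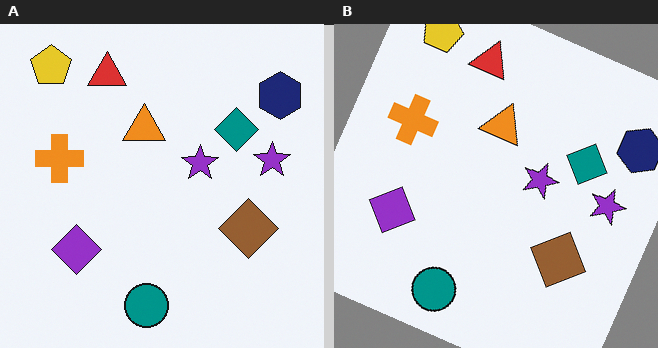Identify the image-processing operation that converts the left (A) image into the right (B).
The transformation is: rotated clockwise by a moderate amount.

Every shape is tilted by the same angle and the image corners show triangular fill wedges — a whole-image rotation by a non-right angle.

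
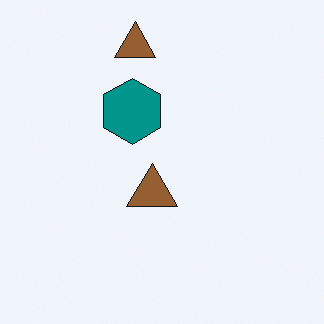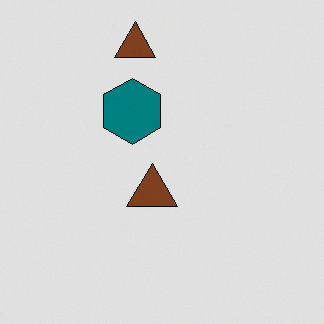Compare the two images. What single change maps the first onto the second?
Moderately posterized.

Each flat color has snapped to a coarser quantized level — most visibly, the near-white background has dropped to a flat grey.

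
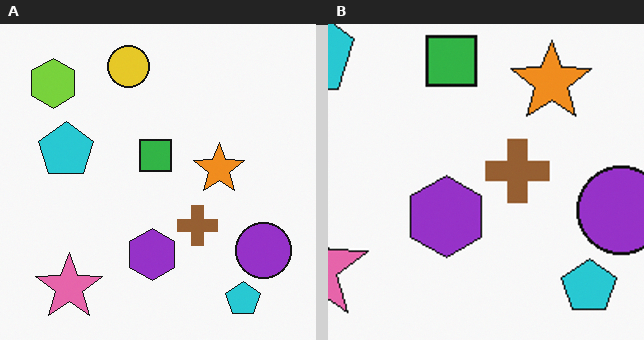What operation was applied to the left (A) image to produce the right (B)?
The transformation is: cropped slightly and scaled back up.

The visible shapes are larger and the field of view is narrower; shapes near the original edges may be partly or wholly outside the frame — a crop-and-rescale.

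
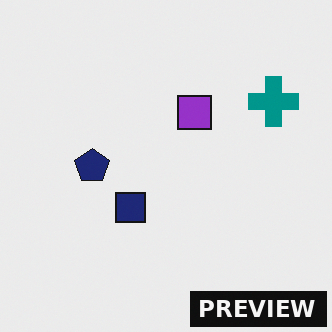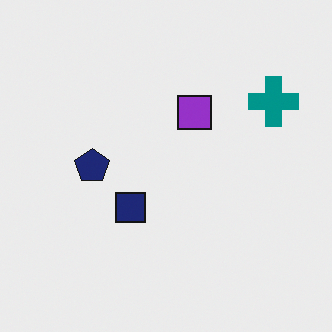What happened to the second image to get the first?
It was watermarked with the text "PREVIEW" in the lower-right corner.

A dark label reading "PREVIEW" appears in the lower-right corner.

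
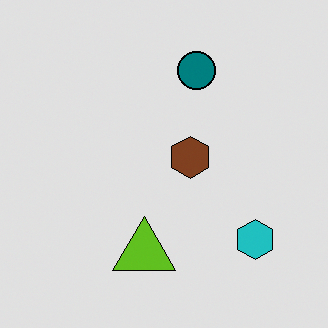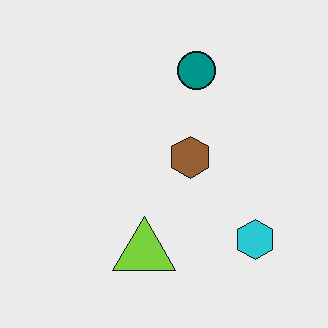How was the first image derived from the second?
The image was posterized to a reduced palette.

Each flat color has snapped to a coarser quantized level — most visibly, the near-white background has dropped to a flat grey.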